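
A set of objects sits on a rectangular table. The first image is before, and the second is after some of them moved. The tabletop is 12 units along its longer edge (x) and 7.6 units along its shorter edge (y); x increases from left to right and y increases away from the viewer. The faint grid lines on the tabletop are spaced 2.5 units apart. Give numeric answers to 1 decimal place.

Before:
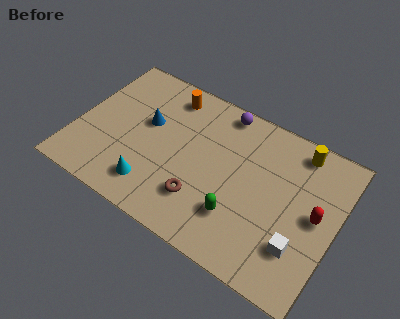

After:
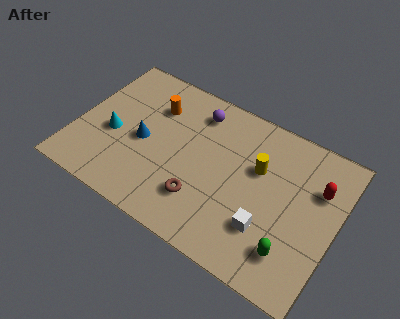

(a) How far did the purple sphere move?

1.3

From (6.3, 6.8) to (5.2, 6.2), the purple sphere covered √(1.1² + 0.6²) ≈ 1.3 units.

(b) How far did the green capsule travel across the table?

2.5

The green capsule moved from about (7.8, 2.1) to (10.3, 1.7), a distance of √(2.5² + 0.4²) ≈ 2.5.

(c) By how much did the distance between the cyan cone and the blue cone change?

-1.7

They were about 3.1 units apart before and 1.4 after — 1.7 units closer together.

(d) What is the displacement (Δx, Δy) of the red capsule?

(-0.1, 1.3)

The red capsule started near (11.1, 3.9) and ended near (11.0, 5.2).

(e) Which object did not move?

the brown torus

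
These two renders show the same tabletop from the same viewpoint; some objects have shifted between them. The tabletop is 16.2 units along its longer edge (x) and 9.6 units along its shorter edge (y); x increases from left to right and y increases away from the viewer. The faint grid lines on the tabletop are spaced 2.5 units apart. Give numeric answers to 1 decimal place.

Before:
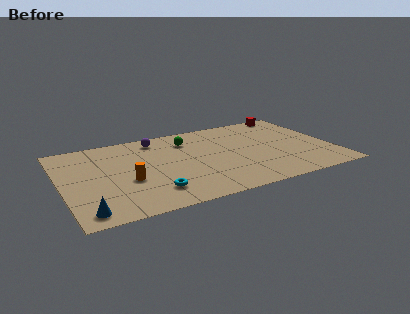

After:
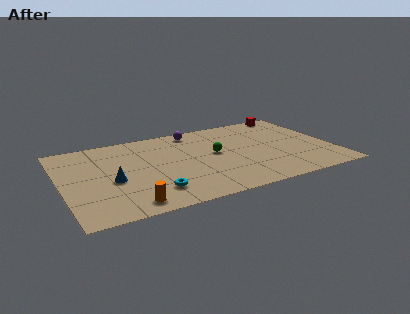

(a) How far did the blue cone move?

3.4

From (1.1, 1.2) to (2.9, 4.1), the blue cone covered √(1.8² + 2.9²) ≈ 3.4 units.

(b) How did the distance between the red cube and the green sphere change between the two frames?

-0.4

The distance was about 6.8 in the first image and 6.4 in the second, so they moved 0.4 units closer together.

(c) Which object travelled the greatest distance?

the blue cone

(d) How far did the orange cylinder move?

2.6

The orange cylinder moved from about (3.8, 3.8) to (3.6, 1.2), a distance of √(0.2² + 2.6²) ≈ 2.6.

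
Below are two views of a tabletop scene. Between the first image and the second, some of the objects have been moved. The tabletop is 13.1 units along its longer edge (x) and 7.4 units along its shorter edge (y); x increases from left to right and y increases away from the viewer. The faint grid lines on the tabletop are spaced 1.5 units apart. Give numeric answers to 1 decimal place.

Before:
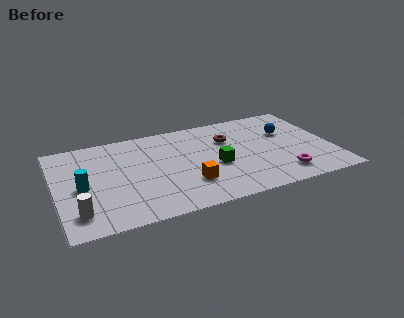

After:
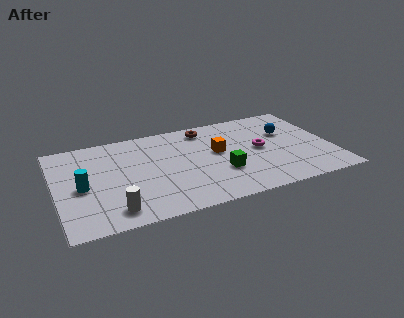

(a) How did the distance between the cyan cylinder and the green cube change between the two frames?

+0.3

Before: roughly 6.3 units apart; after: 6.6. That's 0.3 units further apart.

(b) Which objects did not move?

the cyan cylinder and the blue sphere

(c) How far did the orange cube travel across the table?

2.6

The orange cube moved from about (6.1, 2.1) to (7.7, 4.2), a distance of √(1.6² + 2.1²) ≈ 2.6.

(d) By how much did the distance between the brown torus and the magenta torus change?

-0.8

The distance was about 4.3 in the first image and 3.5 in the second, so they moved 0.8 units closer together.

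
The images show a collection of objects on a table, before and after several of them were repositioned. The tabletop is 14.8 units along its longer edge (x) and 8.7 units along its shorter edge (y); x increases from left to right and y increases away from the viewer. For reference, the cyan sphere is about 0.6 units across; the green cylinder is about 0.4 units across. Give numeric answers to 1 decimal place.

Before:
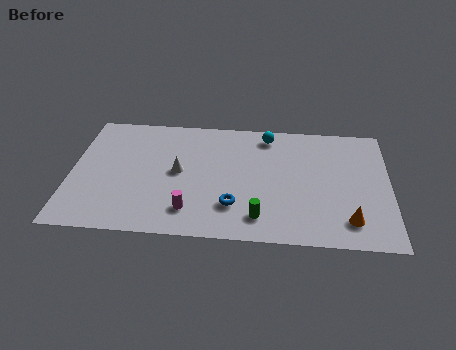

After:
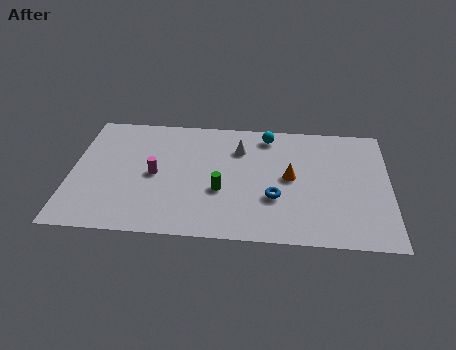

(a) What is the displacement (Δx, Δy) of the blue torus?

(1.9, 0.7)

The blue torus started near (7.6, 2.3) and ended near (9.5, 3.0).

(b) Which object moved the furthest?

the orange cone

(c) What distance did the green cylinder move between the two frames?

2.5

The green cylinder moved from about (8.8, 1.6) to (7.0, 3.3), a distance of √(1.8² + 1.7²) ≈ 2.5.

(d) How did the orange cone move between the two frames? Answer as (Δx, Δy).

(-2.7, 2.8)

The orange cone was at about (12.9, 1.7) and moved to about (10.2, 4.5).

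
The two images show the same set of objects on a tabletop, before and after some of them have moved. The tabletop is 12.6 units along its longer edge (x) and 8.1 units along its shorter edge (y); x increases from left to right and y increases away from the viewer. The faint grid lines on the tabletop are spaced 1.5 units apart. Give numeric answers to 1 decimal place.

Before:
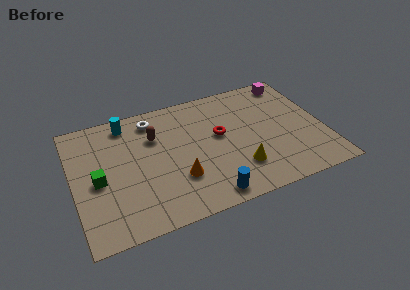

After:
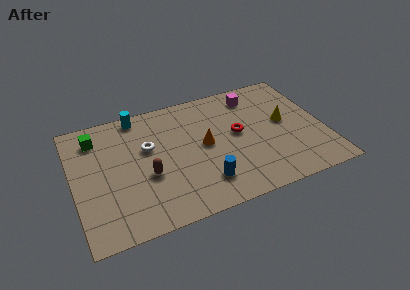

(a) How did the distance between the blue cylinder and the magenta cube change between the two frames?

-2.2

Before: roughly 8.0 units apart; after: 5.8. That's 2.2 units closer together.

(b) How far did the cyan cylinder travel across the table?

0.7

The cyan cylinder moved from about (2.9, 7.0) to (3.5, 7.3), a distance of √(0.6² + 0.3²) ≈ 0.7.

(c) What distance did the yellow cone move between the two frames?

3.5

The yellow cone was near (8.1, 2.1) before and (10.7, 4.4) after, so it travelled √(2.6² + 2.3²) ≈ 3.5 units.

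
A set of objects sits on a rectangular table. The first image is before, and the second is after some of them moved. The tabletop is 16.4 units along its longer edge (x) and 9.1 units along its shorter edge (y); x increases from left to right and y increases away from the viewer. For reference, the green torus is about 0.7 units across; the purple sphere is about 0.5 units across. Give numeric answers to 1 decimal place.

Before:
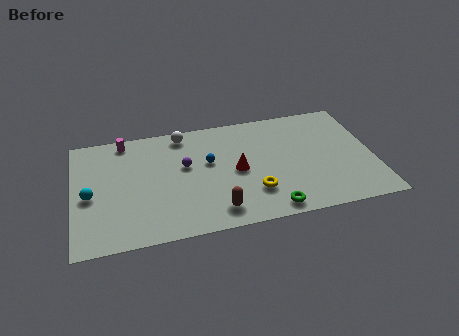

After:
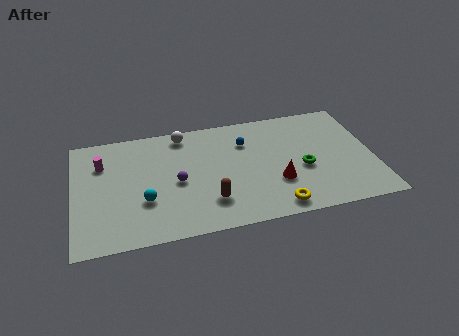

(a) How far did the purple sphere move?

1.3

The purple sphere was near (6.1, 5.4) before and (5.6, 4.2) after, so it travelled √(0.5² + 1.2²) ≈ 1.3 units.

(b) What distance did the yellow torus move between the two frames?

1.8

The yellow torus was near (9.7, 2.5) before and (10.8, 1.1) after, so it travelled √(1.1² + 1.4²) ≈ 1.8 units.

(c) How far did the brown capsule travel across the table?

0.9

The brown capsule was near (7.6, 1.5) before and (7.3, 2.3) after, so it travelled √(0.3² + 0.8²) ≈ 0.9 units.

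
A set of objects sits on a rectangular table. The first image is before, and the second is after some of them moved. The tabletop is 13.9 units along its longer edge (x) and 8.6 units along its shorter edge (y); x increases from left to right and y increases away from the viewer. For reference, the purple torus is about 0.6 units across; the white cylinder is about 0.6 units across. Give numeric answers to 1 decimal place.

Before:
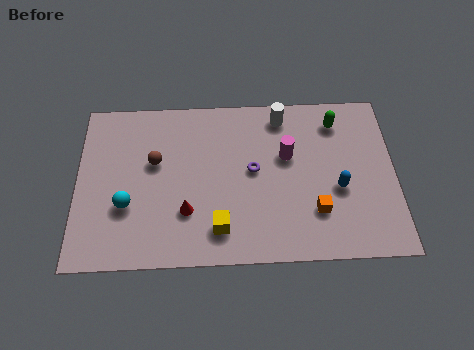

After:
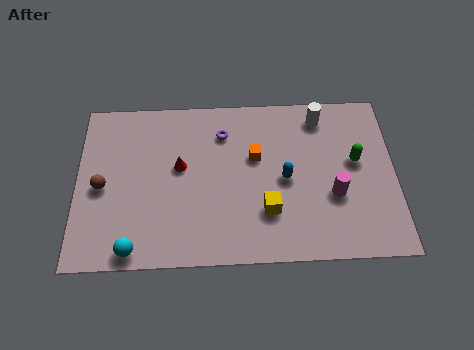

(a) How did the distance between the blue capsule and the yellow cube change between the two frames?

-3.7

Before: roughly 5.5 units apart; after: 1.8. That's 3.7 units closer together.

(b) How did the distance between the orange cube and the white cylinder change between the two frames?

-1.7

Before: roughly 5.2 units apart; after: 3.5. That's 1.7 units closer together.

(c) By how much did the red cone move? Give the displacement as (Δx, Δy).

(-0.3, 2.3)

The red cone started near (4.8, 2.6) and ended near (4.5, 4.9).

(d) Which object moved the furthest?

the orange cube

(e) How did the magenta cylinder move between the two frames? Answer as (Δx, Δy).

(2.0, -2.1)

The magenta cylinder started near (9.2, 5.3) and ended near (11.2, 3.2).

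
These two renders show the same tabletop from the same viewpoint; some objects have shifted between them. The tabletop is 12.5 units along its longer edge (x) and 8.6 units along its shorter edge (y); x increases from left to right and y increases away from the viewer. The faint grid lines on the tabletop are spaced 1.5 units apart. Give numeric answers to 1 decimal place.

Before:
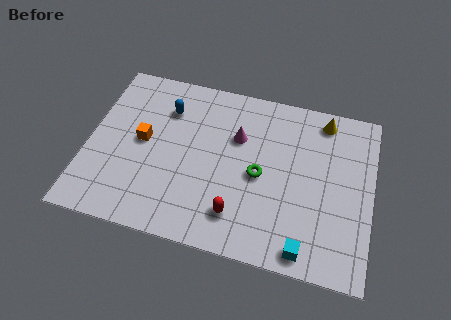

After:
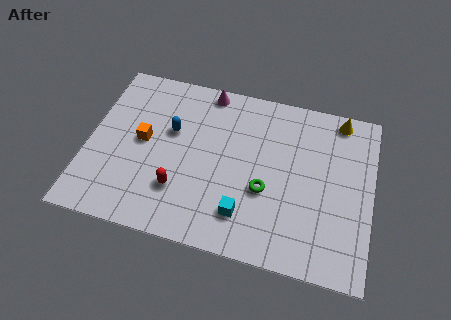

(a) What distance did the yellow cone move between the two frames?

0.7

From (10.2, 7.5) to (10.9, 7.7), the yellow cone covered √(0.7² + 0.2²) ≈ 0.7 units.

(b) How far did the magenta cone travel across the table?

2.6

The magenta cone was near (6.5, 5.7) before and (5.0, 7.8) after, so it travelled √(1.5² + 2.1²) ≈ 2.6 units.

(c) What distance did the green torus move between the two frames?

0.8

From (7.6, 4.0) to (7.9, 3.3), the green torus covered √(0.3² + 0.7²) ≈ 0.8 units.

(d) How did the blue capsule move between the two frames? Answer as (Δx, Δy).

(0.3, -1.1)

The blue capsule was at about (3.3, 6.4) and moved to about (3.6, 5.3).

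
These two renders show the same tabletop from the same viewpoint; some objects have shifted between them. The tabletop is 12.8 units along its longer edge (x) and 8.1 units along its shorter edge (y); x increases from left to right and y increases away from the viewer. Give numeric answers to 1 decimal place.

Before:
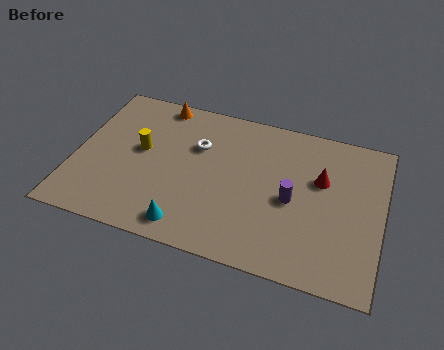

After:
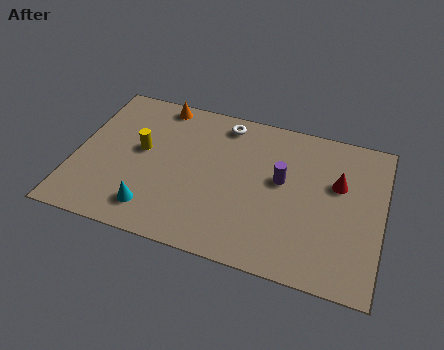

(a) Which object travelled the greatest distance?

the white torus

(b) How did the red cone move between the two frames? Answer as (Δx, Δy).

(0.7, 0.0)

The red cone was at about (10.2, 5.1) and moved to about (10.9, 5.1).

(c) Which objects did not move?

the orange cone and the yellow cylinder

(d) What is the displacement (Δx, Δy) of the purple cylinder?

(-0.5, 0.9)

The purple cylinder was at about (9.1, 3.7) and moved to about (8.6, 4.6).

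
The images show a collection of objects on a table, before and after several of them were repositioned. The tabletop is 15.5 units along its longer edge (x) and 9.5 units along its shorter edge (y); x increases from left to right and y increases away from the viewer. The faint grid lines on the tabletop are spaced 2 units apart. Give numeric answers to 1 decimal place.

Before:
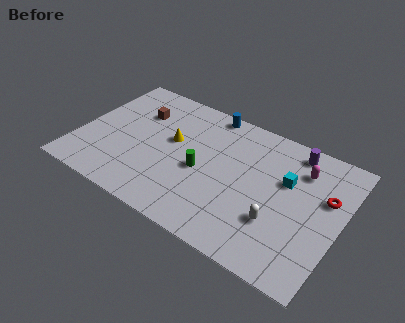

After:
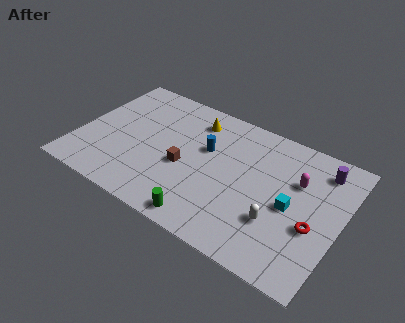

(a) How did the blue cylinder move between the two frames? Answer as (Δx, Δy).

(0.3, -2.8)

The blue cylinder was at about (7.1, 8.7) and moved to about (7.4, 5.9).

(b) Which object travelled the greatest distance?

the brown cube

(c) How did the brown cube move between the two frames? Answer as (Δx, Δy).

(3.3, -2.7)

From the two frames, the brown cube sits at roughly (3.1, 6.7) before and (6.4, 4.0) after.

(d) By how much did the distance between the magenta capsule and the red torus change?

+0.9

The distance was about 2.0 in the first image and 2.9 in the second, so they moved 0.9 units further apart.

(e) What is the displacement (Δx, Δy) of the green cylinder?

(0.8, -3.2)

The green cylinder was at about (7.4, 4.2) and moved to about (8.2, 1.0).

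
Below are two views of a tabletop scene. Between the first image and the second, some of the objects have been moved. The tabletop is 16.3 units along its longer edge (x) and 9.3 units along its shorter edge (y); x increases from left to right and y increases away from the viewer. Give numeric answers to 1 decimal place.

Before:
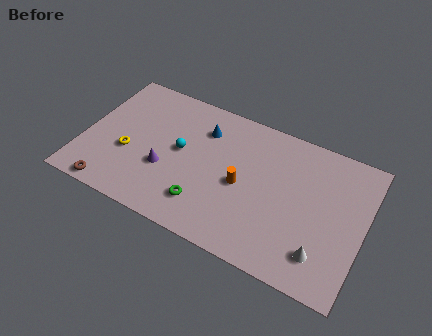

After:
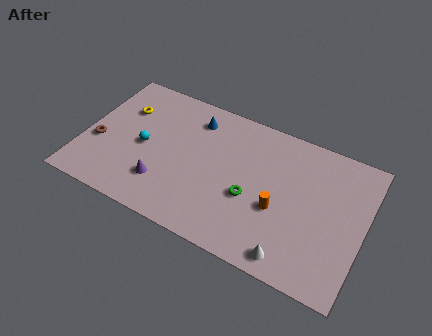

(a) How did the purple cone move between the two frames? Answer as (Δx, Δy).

(0.0, -1.0)

From the two frames, the purple cone sits at roughly (4.9, 3.4) before and (4.9, 2.4) after.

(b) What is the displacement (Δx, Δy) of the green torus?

(2.5, 1.6)

The green torus started near (7.4, 2.1) and ended near (9.9, 3.7).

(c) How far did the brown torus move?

3.0

From (2.1, 0.8) to (0.9, 3.6), the brown torus covered √(1.2² + 2.8²) ≈ 3.0 units.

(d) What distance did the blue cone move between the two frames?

0.8

From (6.7, 7.0) to (6.1, 7.5), the blue cone covered √(0.6² + 0.5²) ≈ 0.8 units.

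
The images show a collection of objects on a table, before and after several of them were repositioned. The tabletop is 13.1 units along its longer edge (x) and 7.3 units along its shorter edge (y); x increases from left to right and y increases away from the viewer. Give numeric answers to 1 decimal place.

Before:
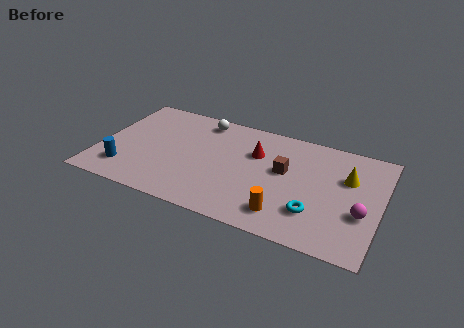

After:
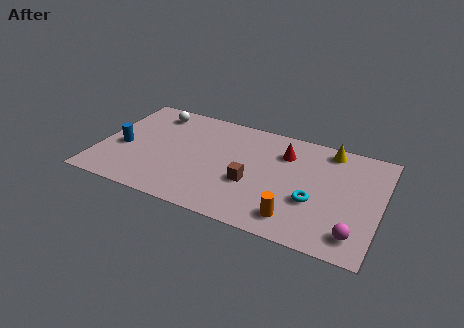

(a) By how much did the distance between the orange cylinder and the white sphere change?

+2.1

They were about 6.6 units apart before and 8.7 after — 2.1 units further apart.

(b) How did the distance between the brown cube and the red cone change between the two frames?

+1.3

The distance was about 1.6 in the first image and 2.9 in the second, so they moved 1.3 units further apart.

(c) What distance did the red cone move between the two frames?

1.4

From (7.2, 4.9) to (8.5, 5.4), the red cone covered √(1.3² + 0.5²) ≈ 1.4 units.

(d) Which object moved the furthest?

the white sphere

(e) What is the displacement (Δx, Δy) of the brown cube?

(-1.4, -1.4)

From the two frames, the brown cube sits at roughly (8.6, 4.2) before and (7.2, 2.8) after.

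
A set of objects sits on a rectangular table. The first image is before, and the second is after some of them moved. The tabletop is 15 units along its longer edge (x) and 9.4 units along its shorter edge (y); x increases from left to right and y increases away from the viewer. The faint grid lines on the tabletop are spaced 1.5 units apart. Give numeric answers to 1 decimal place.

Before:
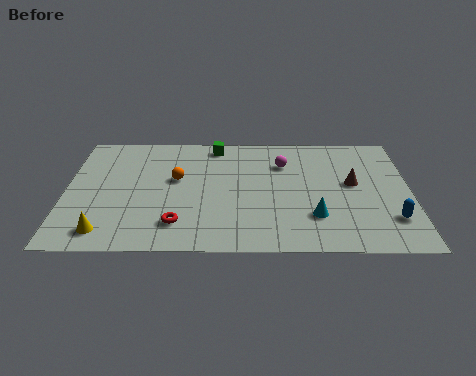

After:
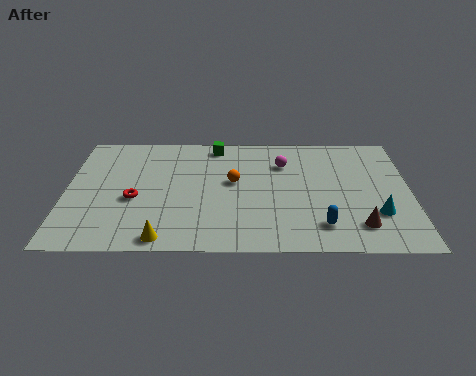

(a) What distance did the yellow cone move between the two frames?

2.5

From (1.8, 1.4) to (4.3, 0.9), the yellow cone covered √(2.5² + 0.5²) ≈ 2.5 units.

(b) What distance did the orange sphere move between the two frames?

2.5

The orange sphere was near (4.8, 5.5) before and (7.3, 5.3) after, so it travelled √(2.5² + 0.2²) ≈ 2.5 units.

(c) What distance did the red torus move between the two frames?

2.7

The red torus was near (4.9, 2.0) before and (3.0, 3.9) after, so it travelled √(1.9² + 1.9²) ≈ 2.7 units.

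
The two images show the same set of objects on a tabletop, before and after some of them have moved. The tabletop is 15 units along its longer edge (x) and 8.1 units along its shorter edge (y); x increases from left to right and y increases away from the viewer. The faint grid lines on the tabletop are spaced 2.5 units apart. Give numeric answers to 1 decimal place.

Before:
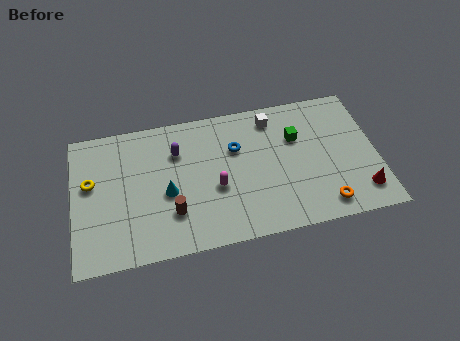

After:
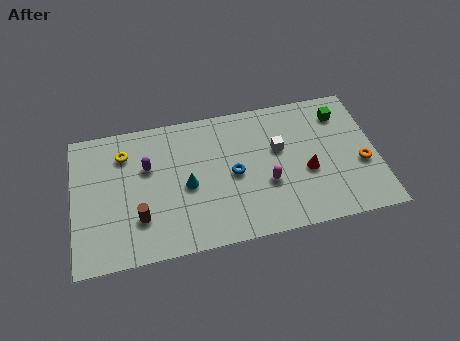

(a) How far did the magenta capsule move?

2.5

The magenta capsule moved from about (7.0, 3.3) to (9.5, 3.0), a distance of √(2.5² + 0.3²) ≈ 2.5.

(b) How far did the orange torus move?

2.8

The orange torus was near (12.2, 1.2) before and (14.2, 3.2) after, so it travelled √(2.0² + 2.0²) ≈ 2.8 units.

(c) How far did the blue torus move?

1.5

The blue torus was near (8.1, 5.4) before and (7.9, 3.9) after, so it travelled √(0.2² + 1.5²) ≈ 1.5 units.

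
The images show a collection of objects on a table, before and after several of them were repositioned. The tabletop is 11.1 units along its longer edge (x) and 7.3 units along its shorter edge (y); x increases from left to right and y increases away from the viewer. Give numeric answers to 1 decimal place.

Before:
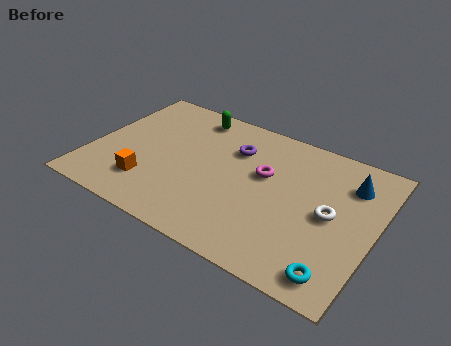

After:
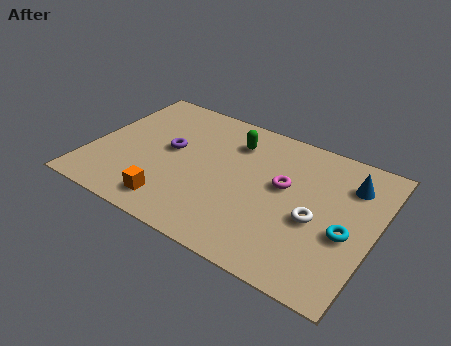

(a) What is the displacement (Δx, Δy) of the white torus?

(-0.5, -0.5)

The white torus started near (9.4, 3.6) and ended near (8.9, 3.1).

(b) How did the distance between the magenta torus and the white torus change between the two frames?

-1.0

Before: roughly 2.8 units apart; after: 1.8. That's 1.0 units closer together.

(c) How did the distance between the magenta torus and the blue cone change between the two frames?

-0.7

They were about 3.4 units apart before and 2.7 after — 0.7 units closer together.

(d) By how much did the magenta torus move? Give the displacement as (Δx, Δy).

(0.8, -0.2)

The magenta torus started near (6.7, 4.4) and ended near (7.5, 4.2).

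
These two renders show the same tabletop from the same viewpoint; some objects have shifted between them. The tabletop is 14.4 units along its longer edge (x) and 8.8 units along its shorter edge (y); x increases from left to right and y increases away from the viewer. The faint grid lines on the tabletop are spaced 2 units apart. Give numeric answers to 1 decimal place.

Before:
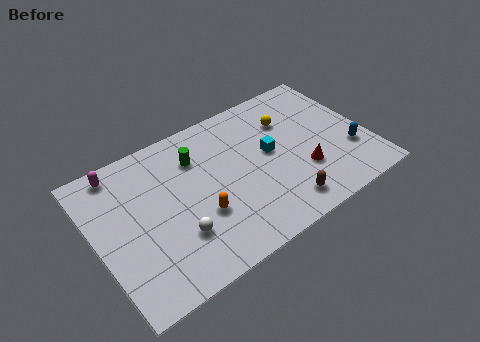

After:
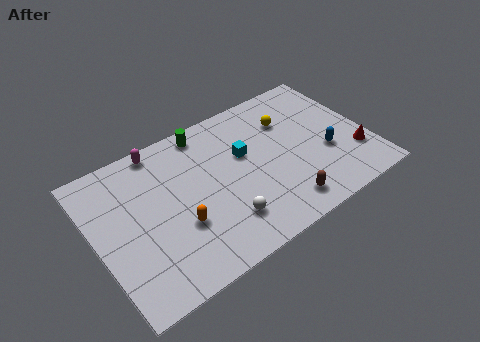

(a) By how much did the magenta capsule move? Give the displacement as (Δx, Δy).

(2.2, 0.2)

The magenta capsule was at about (1.7, 7.8) and moved to about (3.9, 8.0).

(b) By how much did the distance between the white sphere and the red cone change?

+0.4

The distance was about 6.8 in the first image and 7.2 in the second, so they moved 0.4 units further apart.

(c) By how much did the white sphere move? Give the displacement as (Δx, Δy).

(2.4, -0.5)

The white sphere was at about (3.9, 2.6) and moved to about (6.3, 2.1).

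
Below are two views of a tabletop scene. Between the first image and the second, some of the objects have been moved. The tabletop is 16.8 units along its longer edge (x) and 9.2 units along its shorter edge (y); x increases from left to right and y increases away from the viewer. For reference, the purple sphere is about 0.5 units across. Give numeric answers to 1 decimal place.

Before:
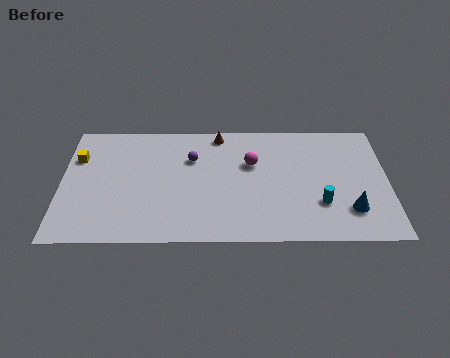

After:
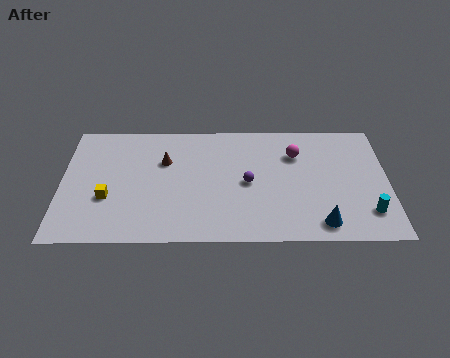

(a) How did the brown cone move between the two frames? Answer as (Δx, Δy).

(-2.8, -2.1)

From the two frames, the brown cone sits at roughly (8.1, 8.2) before and (5.3, 6.1) after.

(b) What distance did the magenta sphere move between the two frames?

2.4

The magenta sphere was near (9.8, 5.9) before and (12.1, 6.6) after, so it travelled √(2.3² + 0.7²) ≈ 2.4 units.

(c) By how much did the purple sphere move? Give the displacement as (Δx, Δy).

(2.9, -1.9)

The purple sphere was at about (6.7, 6.3) and moved to about (9.6, 4.4).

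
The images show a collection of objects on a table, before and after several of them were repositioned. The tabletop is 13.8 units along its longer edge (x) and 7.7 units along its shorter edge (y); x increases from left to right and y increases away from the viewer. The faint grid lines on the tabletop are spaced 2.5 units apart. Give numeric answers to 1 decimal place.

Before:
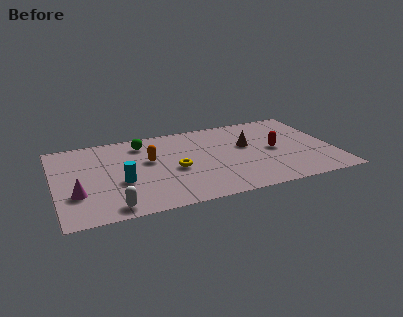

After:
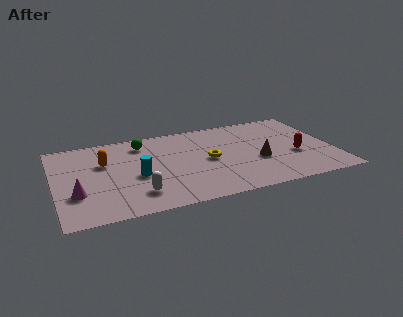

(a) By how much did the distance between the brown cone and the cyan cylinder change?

-0.6

Before: roughly 6.6 units apart; after: 6.0. That's 0.6 units closer together.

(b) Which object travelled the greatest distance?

the orange capsule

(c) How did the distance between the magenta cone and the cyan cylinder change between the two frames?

+0.8

The distance was about 2.3 in the first image and 3.1 in the second, so they moved 0.8 units further apart.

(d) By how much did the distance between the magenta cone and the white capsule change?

+0.7

The distance was about 2.3 in the first image and 3.0 in the second, so they moved 0.7 units further apart.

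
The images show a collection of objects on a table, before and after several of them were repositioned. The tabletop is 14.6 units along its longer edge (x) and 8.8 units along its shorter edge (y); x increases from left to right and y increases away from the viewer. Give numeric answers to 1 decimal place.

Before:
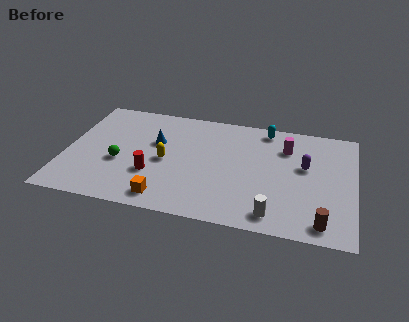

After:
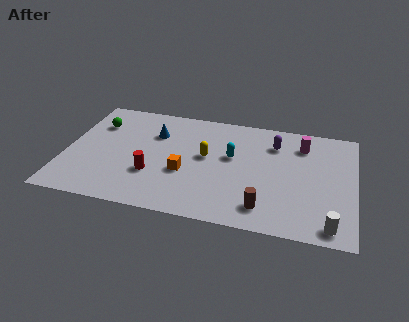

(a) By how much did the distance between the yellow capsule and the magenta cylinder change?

-1.3

They were about 6.5 units apart before and 5.2 after — 1.3 units closer together.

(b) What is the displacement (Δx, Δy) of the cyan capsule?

(-1.6, -2.6)

From the two frames, the cyan capsule sits at roughly (10.0, 7.8) before and (8.4, 5.2) after.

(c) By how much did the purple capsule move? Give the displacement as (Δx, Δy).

(-1.6, 1.5)

The purple capsule started near (12.1, 5.2) and ended near (10.5, 6.7).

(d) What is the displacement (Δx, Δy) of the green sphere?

(-1.4, 2.9)

The green sphere started near (2.8, 3.5) and ended near (1.4, 6.4).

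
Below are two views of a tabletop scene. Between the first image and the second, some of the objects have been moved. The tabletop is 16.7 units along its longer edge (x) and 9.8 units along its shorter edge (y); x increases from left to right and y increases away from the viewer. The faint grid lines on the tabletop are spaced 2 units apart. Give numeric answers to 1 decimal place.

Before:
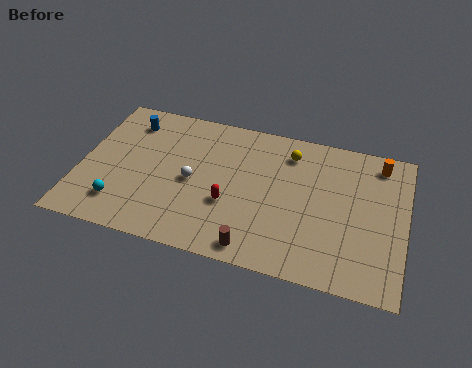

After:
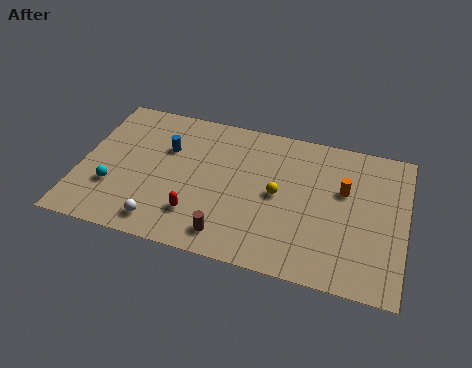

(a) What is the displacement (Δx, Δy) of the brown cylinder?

(-1.4, 0.4)

The brown cylinder started near (9.3, 1.1) and ended near (7.9, 1.5).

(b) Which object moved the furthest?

the white sphere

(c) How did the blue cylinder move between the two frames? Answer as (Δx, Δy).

(2.1, -1.4)

The blue cylinder was at about (2.2, 7.9) and moved to about (4.3, 6.5).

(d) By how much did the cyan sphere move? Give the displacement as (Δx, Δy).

(-0.5, 1.0)

The cyan sphere started near (2.3, 2.1) and ended near (1.8, 3.1).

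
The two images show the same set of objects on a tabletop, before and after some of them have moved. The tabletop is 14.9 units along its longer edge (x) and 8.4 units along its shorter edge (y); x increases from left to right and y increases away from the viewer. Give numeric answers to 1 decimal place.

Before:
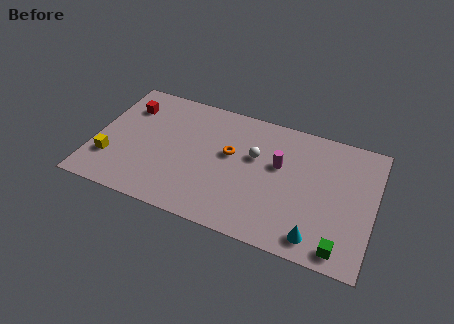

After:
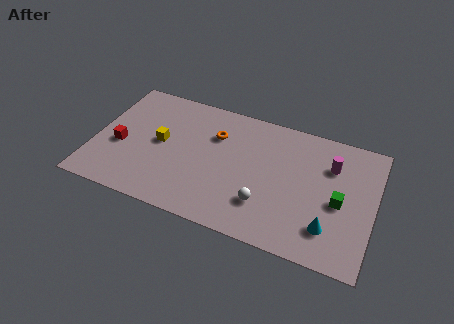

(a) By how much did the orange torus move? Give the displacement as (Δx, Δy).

(-0.9, 1.0)

From the two frames, the orange torus sits at roughly (7.2, 4.9) before and (6.3, 5.9) after.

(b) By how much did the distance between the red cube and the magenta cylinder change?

+3.0

Before: roughly 8.4 units apart; after: 11.4. That's 3.0 units further apart.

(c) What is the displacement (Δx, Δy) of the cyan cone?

(0.6, 0.8)

The cyan cone was at about (12.1, 1.2) and moved to about (12.7, 2.0).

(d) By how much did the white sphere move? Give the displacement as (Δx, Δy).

(0.8, -2.9)

The white sphere was at about (8.5, 5.2) and moved to about (9.3, 2.3).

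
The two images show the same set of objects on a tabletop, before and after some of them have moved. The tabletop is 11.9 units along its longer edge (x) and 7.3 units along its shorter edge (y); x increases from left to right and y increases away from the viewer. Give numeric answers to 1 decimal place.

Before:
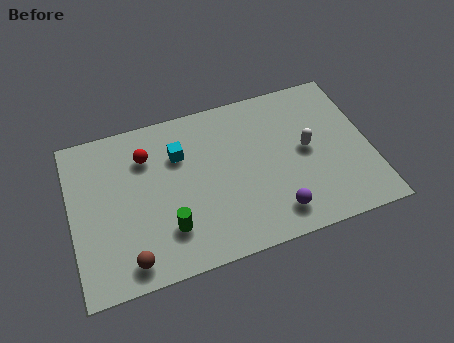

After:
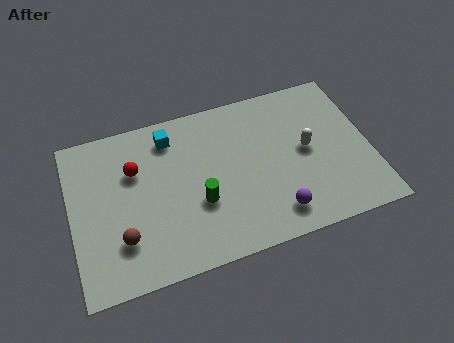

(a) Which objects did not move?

the purple sphere and the white capsule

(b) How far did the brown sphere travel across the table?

1.0

The brown sphere was near (2.1, 1.0) before and (1.9, 2.0) after, so it travelled √(0.2² + 1.0²) ≈ 1.0 units.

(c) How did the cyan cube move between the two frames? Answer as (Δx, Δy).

(-0.3, 0.9)

The cyan cube started near (4.4, 5.1) and ended near (4.1, 6.0).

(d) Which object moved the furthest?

the green cylinder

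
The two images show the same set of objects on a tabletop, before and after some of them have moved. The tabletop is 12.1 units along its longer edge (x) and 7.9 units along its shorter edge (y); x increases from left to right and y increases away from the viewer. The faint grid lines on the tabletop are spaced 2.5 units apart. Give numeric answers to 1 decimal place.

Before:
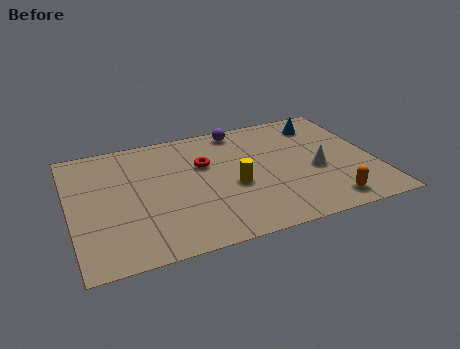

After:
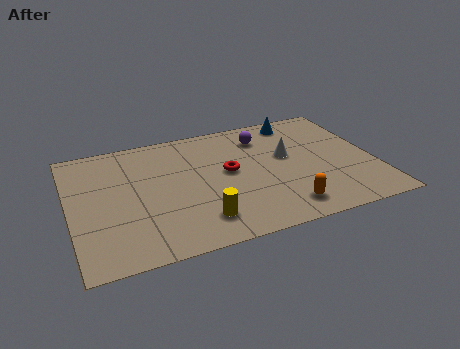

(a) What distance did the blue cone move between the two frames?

1.0

From (10.3, 6.4) to (9.4, 6.9), the blue cone covered √(0.9² + 0.5²) ≈ 1.0 units.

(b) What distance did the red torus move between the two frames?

1.2

The red torus was near (5.4, 5.1) before and (6.3, 4.3) after, so it travelled √(0.9² + 0.8²) ≈ 1.2 units.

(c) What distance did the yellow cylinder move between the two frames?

2.3

From (6.4, 3.3) to (4.9, 1.6), the yellow cylinder covered √(1.5² + 1.7²) ≈ 2.3 units.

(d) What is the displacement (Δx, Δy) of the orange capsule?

(-1.7, 0.2)

From the two frames, the orange capsule sits at roughly (9.9, 1.1) before and (8.2, 1.3) after.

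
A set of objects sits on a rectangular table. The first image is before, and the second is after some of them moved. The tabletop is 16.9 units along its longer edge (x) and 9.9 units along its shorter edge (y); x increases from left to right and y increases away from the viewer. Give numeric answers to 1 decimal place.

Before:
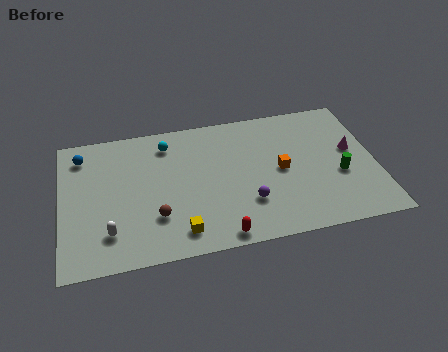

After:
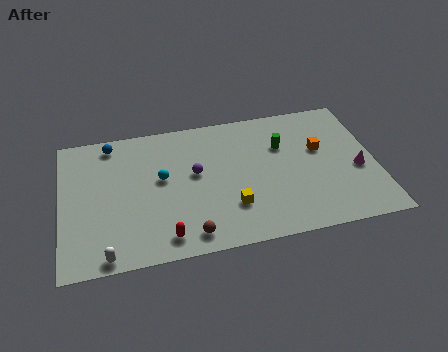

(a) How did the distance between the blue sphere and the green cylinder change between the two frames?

-4.9

They were about 14.3 units apart before and 9.4 after — 4.9 units closer together.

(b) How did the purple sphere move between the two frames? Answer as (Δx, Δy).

(-2.7, 2.7)

The purple sphere started near (9.9, 2.9) and ended near (7.2, 5.6).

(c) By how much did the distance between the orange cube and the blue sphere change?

+0.4

Before: roughly 11.1 units apart; after: 11.5. That's 0.4 units further apart.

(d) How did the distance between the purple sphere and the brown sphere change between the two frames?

-0.6

They were about 4.9 units apart before and 4.3 after — 0.6 units closer together.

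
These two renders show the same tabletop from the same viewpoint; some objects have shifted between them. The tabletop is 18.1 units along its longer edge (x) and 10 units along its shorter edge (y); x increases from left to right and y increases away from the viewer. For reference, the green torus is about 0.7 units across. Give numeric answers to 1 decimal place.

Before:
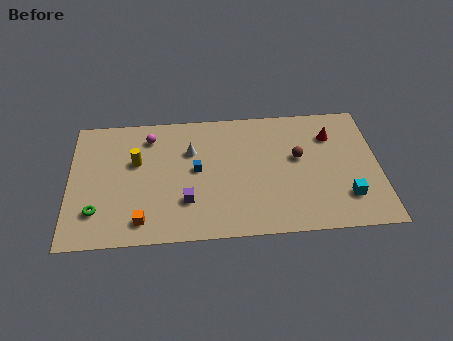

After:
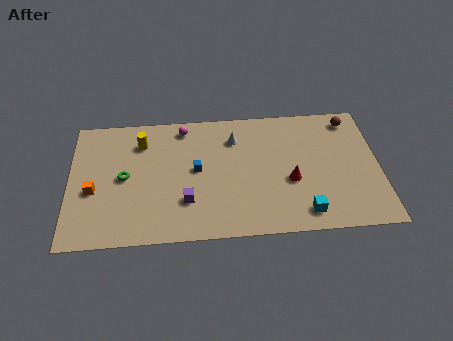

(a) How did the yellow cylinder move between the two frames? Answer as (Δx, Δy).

(0.3, 1.5)

From the two frames, the yellow cylinder sits at roughly (3.9, 6.2) before and (4.2, 7.7) after.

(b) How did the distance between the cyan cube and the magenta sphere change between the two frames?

-2.7

They were about 12.7 units apart before and 10.0 after — 2.7 units closer together.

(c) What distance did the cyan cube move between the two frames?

2.7

From (16.1, 2.5) to (13.6, 1.5), the cyan cube covered √(2.5² + 1.0²) ≈ 2.7 units.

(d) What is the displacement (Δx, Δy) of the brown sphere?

(3.2, 2.8)

The brown sphere started near (13.4, 5.8) and ended near (16.6, 8.6).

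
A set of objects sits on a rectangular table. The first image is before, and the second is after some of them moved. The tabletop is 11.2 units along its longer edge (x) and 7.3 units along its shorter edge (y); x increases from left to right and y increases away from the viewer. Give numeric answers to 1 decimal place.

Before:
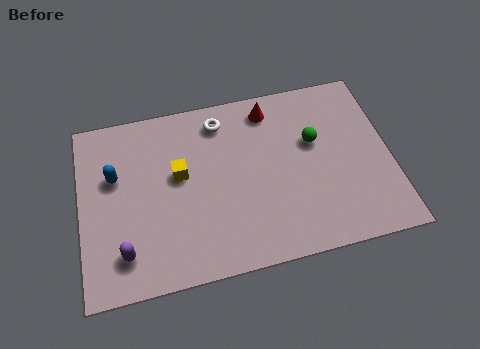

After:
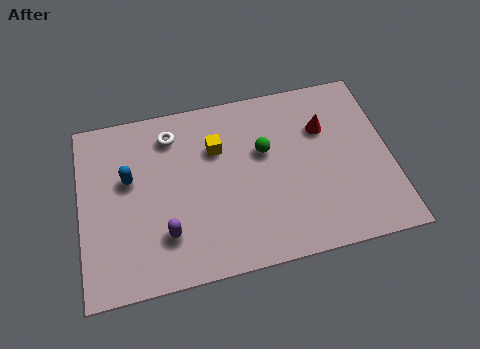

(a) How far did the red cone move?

2.2

From (7.0, 6.2) to (8.9, 5.0), the red cone covered √(1.9² + 1.2²) ≈ 2.2 units.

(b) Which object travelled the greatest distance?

the red cone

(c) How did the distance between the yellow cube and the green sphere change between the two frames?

-3.1

Before: roughly 4.9 units apart; after: 1.8. That's 3.1 units closer together.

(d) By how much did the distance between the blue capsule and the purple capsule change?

-0.3

Before: roughly 3.1 units apart; after: 2.8. That's 0.3 units closer together.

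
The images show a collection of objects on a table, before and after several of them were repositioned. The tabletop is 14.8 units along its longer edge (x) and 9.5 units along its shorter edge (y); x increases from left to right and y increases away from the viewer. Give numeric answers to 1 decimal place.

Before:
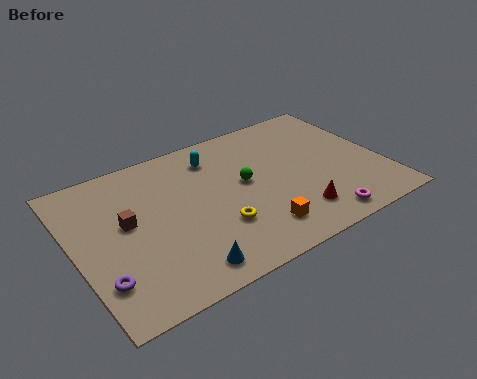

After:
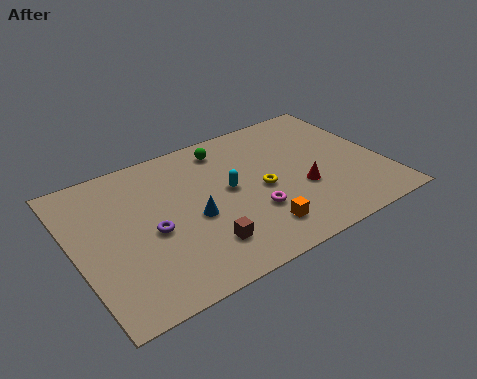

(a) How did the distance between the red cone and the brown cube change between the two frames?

-3.0

Before: roughly 8.3 units apart; after: 5.3. That's 3.0 units closer together.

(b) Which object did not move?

the orange cube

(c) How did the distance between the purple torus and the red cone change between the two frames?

-2.0

Before: roughly 9.2 units apart; after: 7.2. That's 2.0 units closer together.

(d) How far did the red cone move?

1.6

The red cone moved from about (10.1, 2.0) to (10.7, 3.5), a distance of √(0.6² + 1.5²) ≈ 1.6.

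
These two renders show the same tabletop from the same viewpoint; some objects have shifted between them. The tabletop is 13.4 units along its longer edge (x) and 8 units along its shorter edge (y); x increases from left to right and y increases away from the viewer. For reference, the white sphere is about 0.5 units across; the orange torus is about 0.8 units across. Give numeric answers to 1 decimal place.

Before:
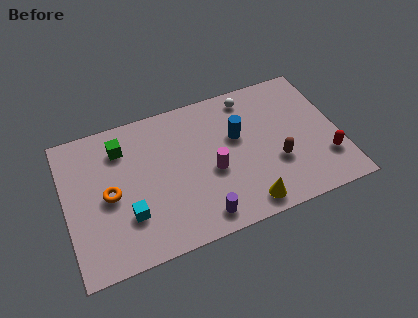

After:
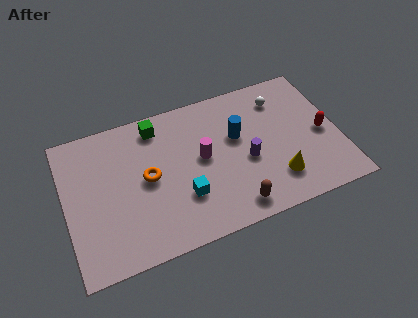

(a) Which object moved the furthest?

the purple cylinder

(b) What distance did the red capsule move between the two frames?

1.5

From (12.6, 2.2) to (12.6, 3.7), the red capsule covered √(0.0² + 1.5²) ≈ 1.5 units.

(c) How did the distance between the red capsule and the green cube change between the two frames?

-2.0

Before: roughly 10.5 units apart; after: 8.5. That's 2.0 units closer together.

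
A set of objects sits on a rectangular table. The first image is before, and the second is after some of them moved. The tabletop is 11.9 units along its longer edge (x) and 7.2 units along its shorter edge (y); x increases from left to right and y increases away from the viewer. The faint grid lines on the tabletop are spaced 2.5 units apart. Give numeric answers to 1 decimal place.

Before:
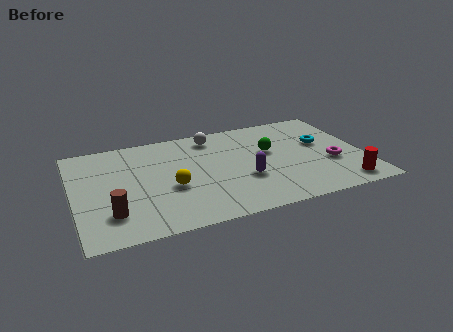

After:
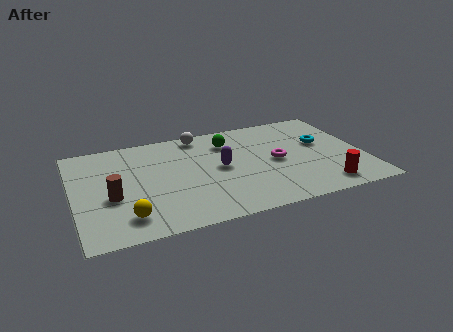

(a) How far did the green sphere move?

2.0

From (8.1, 4.3) to (6.5, 5.5), the green sphere covered √(1.6² + 1.2²) ≈ 2.0 units.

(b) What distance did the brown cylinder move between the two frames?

1.1

The brown cylinder moved from about (1.4, 1.8) to (1.5, 2.9), a distance of √(0.1² + 1.1²) ≈ 1.1.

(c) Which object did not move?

the cyan torus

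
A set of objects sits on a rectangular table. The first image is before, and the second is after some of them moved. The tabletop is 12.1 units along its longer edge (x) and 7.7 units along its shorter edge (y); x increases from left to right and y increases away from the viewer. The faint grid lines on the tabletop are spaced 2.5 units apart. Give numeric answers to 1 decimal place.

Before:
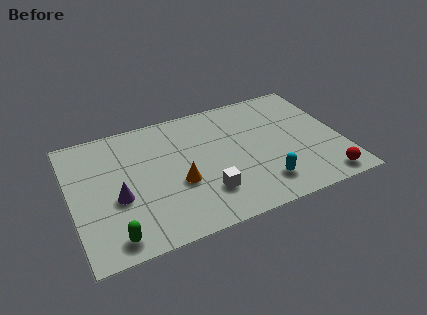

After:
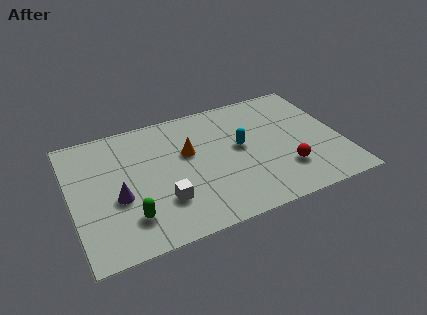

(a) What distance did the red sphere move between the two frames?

2.0

The red sphere moved from about (11.0, 0.9) to (9.4, 2.1), a distance of √(1.6² + 1.2²) ≈ 2.0.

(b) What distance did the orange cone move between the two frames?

1.8

The orange cone was near (4.7, 3.0) before and (5.3, 4.7) after, so it travelled √(0.6² + 1.7²) ≈ 1.8 units.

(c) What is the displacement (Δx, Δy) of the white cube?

(-1.9, 0.2)

The white cube started near (5.8, 2.0) and ended near (3.9, 2.2).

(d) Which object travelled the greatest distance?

the cyan capsule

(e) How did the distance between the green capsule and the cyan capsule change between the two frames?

-1.0

Before: roughly 6.7 units apart; after: 5.7. That's 1.0 units closer together.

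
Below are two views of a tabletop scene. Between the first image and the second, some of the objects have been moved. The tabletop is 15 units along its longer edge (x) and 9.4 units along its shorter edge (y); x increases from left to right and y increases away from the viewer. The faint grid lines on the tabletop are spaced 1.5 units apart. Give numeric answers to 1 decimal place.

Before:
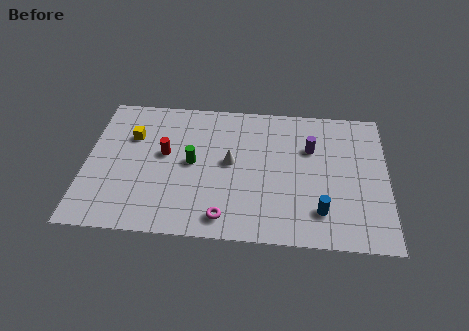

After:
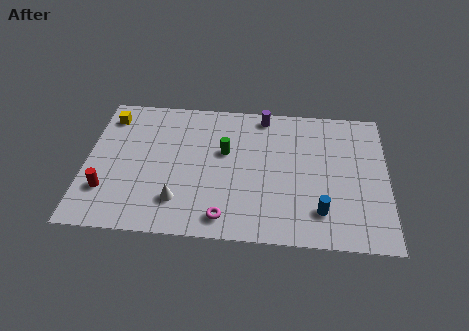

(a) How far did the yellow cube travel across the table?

1.8

The yellow cube was near (2.2, 6.4) before and (1.0, 7.7) after, so it travelled √(1.2² + 1.3²) ≈ 1.8 units.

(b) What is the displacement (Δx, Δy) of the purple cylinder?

(-2.4, 2.1)

The purple cylinder was at about (11.2, 6.3) and moved to about (8.8, 8.4).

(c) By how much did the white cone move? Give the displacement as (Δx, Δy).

(-2.5, -2.8)

The white cone was at about (7.2, 5.0) and moved to about (4.7, 2.2).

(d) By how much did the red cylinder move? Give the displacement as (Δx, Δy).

(-2.8, -2.7)

The red cylinder started near (3.9, 5.3) and ended near (1.1, 2.6).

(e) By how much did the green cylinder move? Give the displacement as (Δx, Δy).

(1.6, 0.9)

The green cylinder started near (5.3, 4.8) and ended near (6.9, 5.7).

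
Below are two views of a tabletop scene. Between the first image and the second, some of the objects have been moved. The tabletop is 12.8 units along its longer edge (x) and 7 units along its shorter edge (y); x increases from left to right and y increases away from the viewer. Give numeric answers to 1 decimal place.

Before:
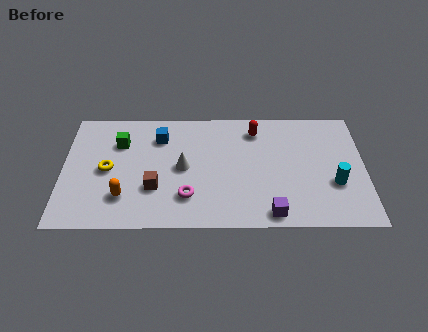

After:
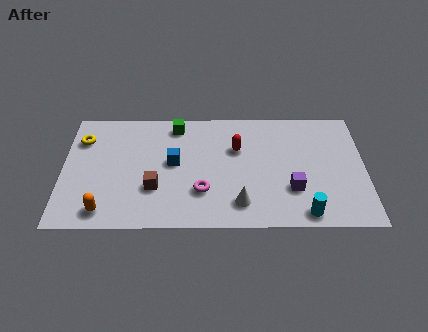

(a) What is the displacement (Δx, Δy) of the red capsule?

(-0.8, -1.1)

The red capsule started near (8.2, 5.7) and ended near (7.4, 4.6).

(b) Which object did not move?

the brown cube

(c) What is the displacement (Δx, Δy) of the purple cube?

(0.9, 1.4)

From the two frames, the purple cube sits at roughly (8.8, 0.8) before and (9.7, 2.2) after.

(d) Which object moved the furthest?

the white cone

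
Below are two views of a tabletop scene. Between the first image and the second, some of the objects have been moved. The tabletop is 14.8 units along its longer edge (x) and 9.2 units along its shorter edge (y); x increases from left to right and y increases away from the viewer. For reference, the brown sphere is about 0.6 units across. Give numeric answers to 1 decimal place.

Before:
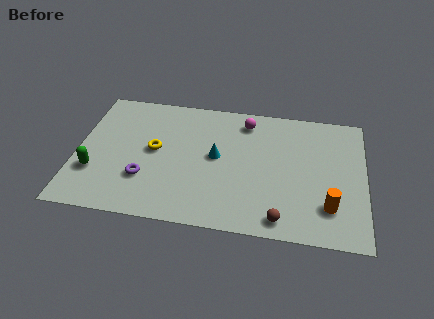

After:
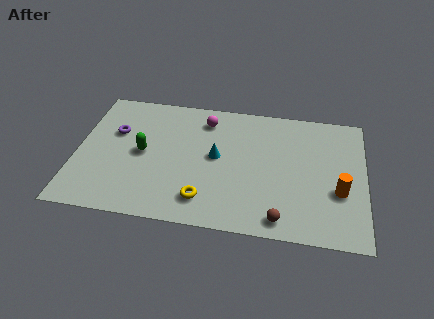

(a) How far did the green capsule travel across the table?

2.9

The green capsule was near (1.0, 2.9) before and (3.4, 4.6) after, so it travelled √(2.4² + 1.7²) ≈ 2.9 units.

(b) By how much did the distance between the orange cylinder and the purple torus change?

+2.5

They were about 9.4 units apart before and 11.9 after — 2.5 units further apart.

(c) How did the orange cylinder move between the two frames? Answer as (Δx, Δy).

(0.5, 1.1)

From the two frames, the orange cylinder sits at roughly (13.0, 2.3) before and (13.5, 3.4) after.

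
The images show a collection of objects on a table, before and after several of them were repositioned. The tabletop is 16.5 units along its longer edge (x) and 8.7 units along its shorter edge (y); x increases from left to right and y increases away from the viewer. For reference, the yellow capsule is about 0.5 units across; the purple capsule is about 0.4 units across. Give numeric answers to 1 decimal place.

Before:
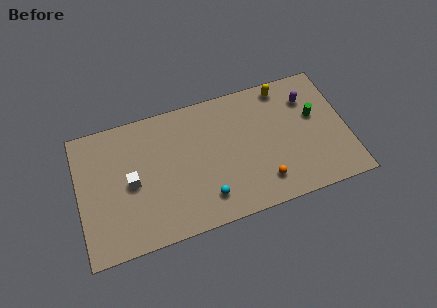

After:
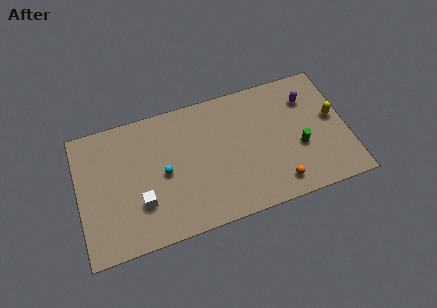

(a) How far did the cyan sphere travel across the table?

3.4

The cyan sphere moved from about (7.6, 1.8) to (5.2, 4.2), a distance of √(2.4² + 2.4²) ≈ 3.4.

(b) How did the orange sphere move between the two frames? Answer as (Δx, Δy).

(0.9, -0.4)

The orange sphere started near (11.1, 1.8) and ended near (12.0, 1.4).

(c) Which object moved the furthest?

the yellow capsule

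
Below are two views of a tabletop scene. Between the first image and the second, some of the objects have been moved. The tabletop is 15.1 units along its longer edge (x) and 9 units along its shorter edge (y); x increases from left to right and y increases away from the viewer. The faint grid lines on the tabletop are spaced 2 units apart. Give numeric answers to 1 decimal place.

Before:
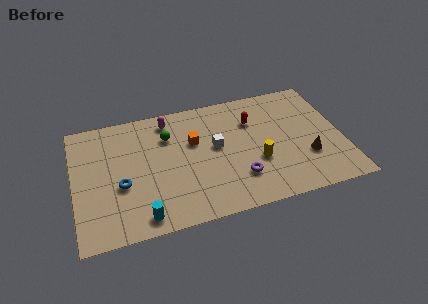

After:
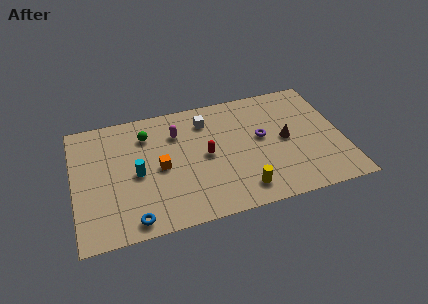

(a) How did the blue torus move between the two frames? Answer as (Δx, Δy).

(0.5, -2.6)

The blue torus started near (2.6, 3.6) and ended near (3.1, 1.0).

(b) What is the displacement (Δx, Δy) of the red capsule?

(-2.8, -1.9)

The red capsule started near (10.2, 6.4) and ended near (7.4, 4.5).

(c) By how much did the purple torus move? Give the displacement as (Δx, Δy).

(1.5, 2.6)

The purple torus started near (9.1, 2.4) and ended near (10.6, 5.0).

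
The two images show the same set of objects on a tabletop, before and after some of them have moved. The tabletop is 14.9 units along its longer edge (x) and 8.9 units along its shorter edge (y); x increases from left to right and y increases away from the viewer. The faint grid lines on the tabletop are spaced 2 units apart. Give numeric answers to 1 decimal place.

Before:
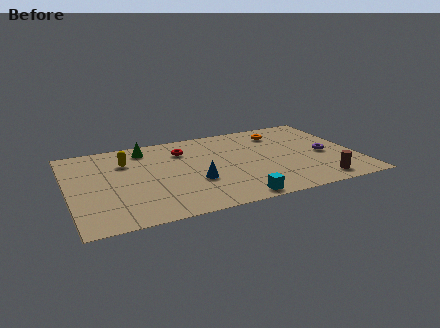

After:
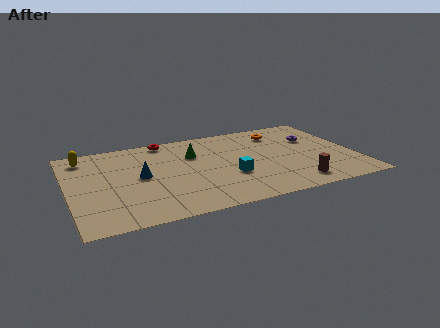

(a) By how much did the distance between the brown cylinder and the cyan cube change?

-0.7

Before: roughly 4.4 units apart; after: 3.7. That's 0.7 units closer together.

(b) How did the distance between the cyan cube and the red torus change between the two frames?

-0.6

They were about 6.3 units apart before and 5.7 after — 0.6 units closer together.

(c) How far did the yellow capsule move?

2.4

The yellow capsule moved from about (3.1, 6.4) to (1.0, 7.5), a distance of √(2.1² + 1.1²) ≈ 2.4.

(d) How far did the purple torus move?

1.9

From (13.3, 4.0) to (13.0, 5.9), the purple torus covered √(0.3² + 1.9²) ≈ 1.9 units.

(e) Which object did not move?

the orange torus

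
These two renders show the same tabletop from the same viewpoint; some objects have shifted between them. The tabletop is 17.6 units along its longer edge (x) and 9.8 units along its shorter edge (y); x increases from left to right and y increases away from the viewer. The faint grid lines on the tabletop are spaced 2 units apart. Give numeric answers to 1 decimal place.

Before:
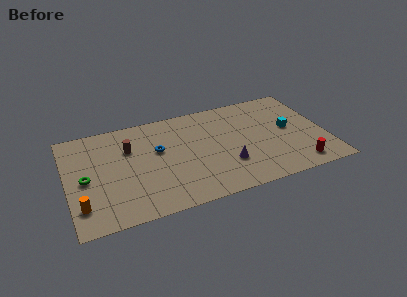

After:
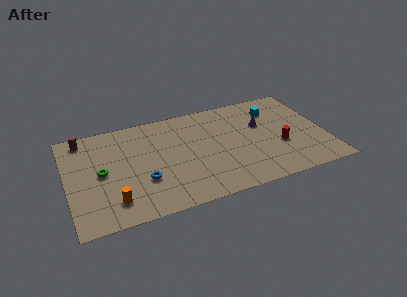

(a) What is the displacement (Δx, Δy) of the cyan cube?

(-0.8, 2.3)

The cyan cube started near (15.2, 5.2) and ended near (14.4, 7.5).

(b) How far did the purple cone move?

4.2

From (10.7, 3.0) to (13.4, 6.2), the purple cone covered √(2.7² + 3.2²) ≈ 4.2 units.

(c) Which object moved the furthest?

the purple cone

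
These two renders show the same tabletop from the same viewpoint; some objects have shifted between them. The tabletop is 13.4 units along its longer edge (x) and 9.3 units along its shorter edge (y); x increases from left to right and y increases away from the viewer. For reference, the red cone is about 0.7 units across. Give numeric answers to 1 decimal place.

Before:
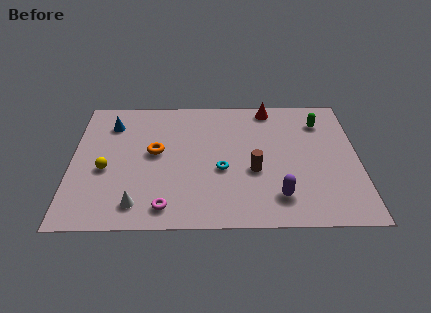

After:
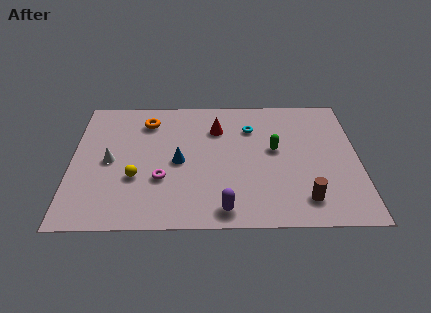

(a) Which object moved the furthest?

the blue cone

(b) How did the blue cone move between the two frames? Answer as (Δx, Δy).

(3.2, -2.8)

The blue cone was at about (1.8, 7.2) and moved to about (5.0, 4.4).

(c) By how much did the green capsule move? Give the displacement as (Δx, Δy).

(-2.2, -2.0)

The green capsule was at about (11.7, 7.2) and moved to about (9.5, 5.2).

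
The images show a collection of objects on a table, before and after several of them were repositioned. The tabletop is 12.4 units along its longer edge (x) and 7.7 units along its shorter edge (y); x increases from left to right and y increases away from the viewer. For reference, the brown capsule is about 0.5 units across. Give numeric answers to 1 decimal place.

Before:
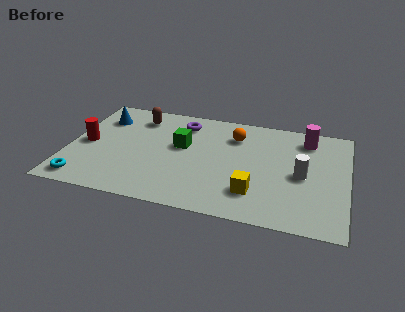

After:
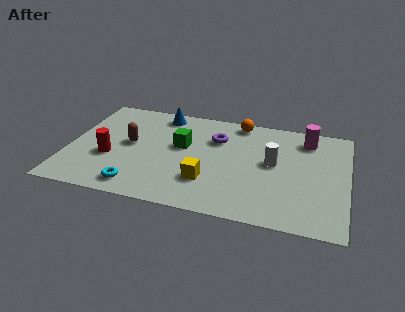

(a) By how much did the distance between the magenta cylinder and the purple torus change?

-1.5

The distance was about 5.6 in the first image and 4.1 in the second, so they moved 1.5 units closer together.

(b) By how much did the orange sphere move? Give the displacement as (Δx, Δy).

(0.1, 1.1)

The orange sphere started near (7.3, 5.8) and ended near (7.4, 6.9).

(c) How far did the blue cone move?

2.8

The blue cone was near (1.3, 5.8) before and (3.9, 6.7) after, so it travelled √(2.6² + 0.9²) ≈ 2.8 units.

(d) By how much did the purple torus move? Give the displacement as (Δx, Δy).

(1.6, -0.8)

The purple torus started near (4.9, 6.2) and ended near (6.5, 5.4).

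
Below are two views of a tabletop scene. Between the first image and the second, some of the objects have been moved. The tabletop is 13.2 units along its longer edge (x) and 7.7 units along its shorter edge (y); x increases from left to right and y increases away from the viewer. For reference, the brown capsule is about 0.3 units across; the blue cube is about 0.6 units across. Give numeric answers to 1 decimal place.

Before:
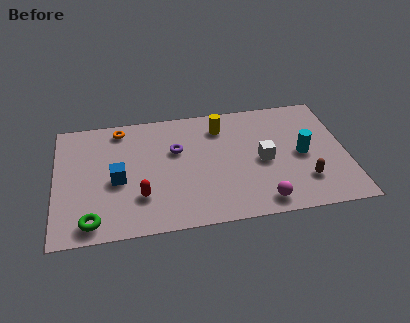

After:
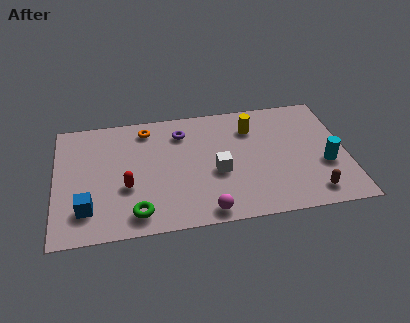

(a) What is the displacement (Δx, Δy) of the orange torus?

(1.2, -0.2)

The orange torus was at about (3.0, 6.7) and moved to about (4.2, 6.5).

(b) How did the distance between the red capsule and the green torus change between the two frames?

-0.8

Before: roughly 2.5 units apart; after: 1.7. That's 0.8 units closer together.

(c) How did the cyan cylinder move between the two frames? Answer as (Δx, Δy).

(1.0, -0.8)

From the two frames, the cyan cylinder sits at roughly (11.2, 3.7) before and (12.2, 2.9) after.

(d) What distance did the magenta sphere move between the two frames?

2.5

The magenta sphere was near (9.2, 1.0) before and (6.7, 0.8) after, so it travelled √(2.5² + 0.2²) ≈ 2.5 units.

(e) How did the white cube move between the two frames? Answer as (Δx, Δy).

(-2.1, -0.4)

From the two frames, the white cube sits at roughly (9.4, 3.6) before and (7.3, 3.2) after.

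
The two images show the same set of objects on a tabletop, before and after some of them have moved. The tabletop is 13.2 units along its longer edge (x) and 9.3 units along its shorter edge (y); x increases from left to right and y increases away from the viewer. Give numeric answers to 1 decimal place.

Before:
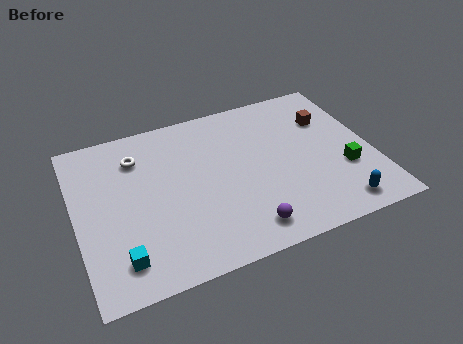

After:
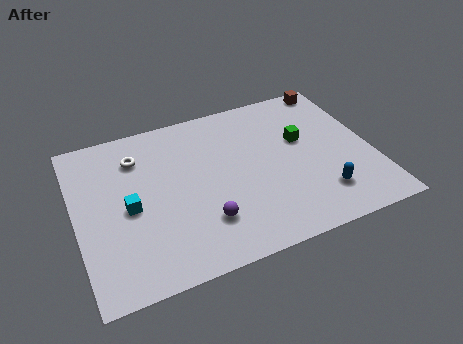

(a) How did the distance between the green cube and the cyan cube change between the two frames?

-2.2

They were about 10.2 units apart before and 8.0 after — 2.2 units closer together.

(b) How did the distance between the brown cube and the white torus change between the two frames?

+0.7

Before: roughly 8.6 units apart; after: 9.3. That's 0.7 units further apart.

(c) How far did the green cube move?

2.9

From (11.8, 3.2) to (10.2, 5.6), the green cube covered √(1.6² + 2.4²) ≈ 2.9 units.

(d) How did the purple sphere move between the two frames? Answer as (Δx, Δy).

(-1.7, 1.0)

The purple sphere started near (7.1, 1.4) and ended near (5.4, 2.4).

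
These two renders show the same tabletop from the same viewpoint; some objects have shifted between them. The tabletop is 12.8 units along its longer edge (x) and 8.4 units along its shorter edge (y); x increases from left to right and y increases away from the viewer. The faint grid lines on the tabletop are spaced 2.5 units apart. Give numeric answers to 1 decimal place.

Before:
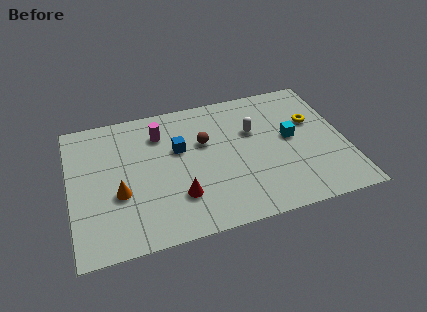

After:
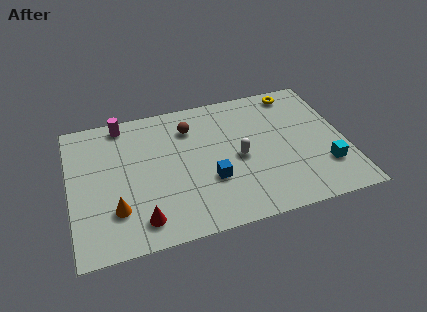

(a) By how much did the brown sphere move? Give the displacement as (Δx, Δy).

(-0.6, 1.1)

The brown sphere was at about (6.3, 5.3) and moved to about (5.7, 6.4).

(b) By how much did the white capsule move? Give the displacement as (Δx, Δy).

(-0.8, -1.5)

From the two frames, the white capsule sits at roughly (8.6, 5.4) before and (7.8, 3.9) after.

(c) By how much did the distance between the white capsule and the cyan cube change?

+2.3

Before: roughly 1.9 units apart; after: 4.2. That's 2.3 units further apart.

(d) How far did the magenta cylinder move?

2.0

From (4.3, 6.4) to (2.6, 7.5), the magenta cylinder covered √(1.7² + 1.1²) ≈ 2.0 units.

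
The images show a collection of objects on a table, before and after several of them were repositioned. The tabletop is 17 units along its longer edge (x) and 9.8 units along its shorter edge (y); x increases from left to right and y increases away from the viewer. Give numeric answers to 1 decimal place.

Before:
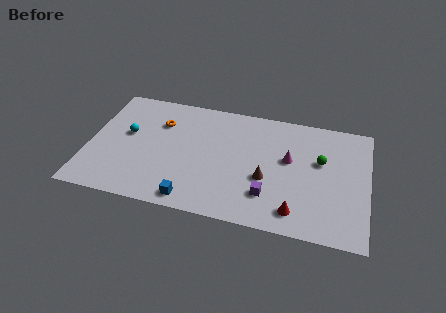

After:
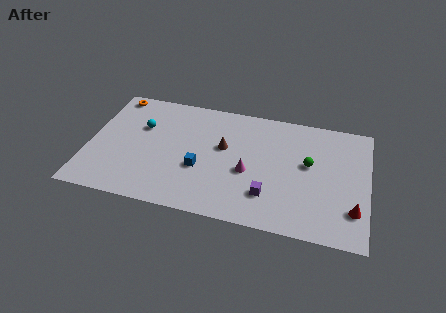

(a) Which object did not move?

the purple cube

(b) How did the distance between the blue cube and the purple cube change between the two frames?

-0.3

They were about 4.7 units apart before and 4.4 after — 0.3 units closer together.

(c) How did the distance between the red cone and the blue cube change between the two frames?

+3.2

The distance was about 6.2 in the first image and 9.4 in the second, so they moved 3.2 units further apart.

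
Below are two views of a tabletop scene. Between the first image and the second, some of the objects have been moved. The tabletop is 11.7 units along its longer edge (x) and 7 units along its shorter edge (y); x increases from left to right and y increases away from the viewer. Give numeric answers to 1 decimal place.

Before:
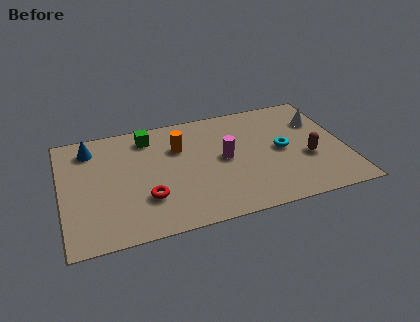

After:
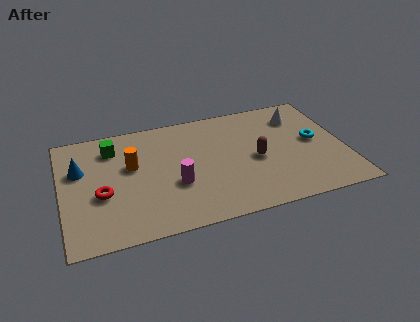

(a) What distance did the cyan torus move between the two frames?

1.4

The cyan torus moved from about (9.1, 3.5) to (10.5, 3.7), a distance of √(1.4² + 0.2²) ≈ 1.4.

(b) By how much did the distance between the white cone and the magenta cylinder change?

+1.8

The distance was about 4.3 in the first image and 6.1 in the second, so they moved 1.8 units further apart.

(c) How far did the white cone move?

0.9

The white cone was near (10.8, 4.9) before and (10.0, 5.4) after, so it travelled √(0.8² + 0.5²) ≈ 0.9 units.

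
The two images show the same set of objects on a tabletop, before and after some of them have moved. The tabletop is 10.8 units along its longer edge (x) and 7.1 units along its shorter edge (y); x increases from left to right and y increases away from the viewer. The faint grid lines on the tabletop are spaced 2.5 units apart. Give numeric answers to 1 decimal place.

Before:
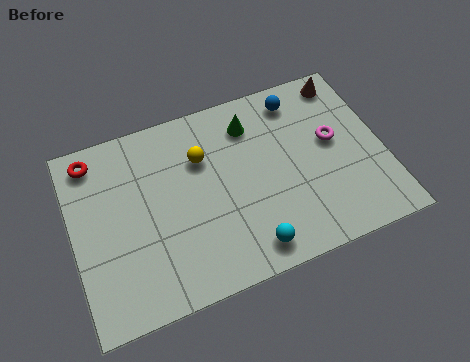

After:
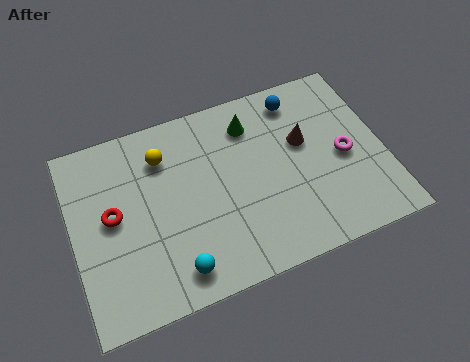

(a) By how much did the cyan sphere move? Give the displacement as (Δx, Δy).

(-2.5, 0.1)

The cyan sphere started near (5.8, 1.0) and ended near (3.3, 1.1).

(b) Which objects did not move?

the green cone and the blue sphere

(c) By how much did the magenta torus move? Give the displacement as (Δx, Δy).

(0.3, -0.7)

The magenta torus was at about (9.1, 4.0) and moved to about (9.4, 3.3).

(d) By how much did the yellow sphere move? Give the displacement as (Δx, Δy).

(-1.3, 0.5)

From the two frames, the yellow sphere sits at roughly (4.6, 4.9) before and (3.3, 5.4) after.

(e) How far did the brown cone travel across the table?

2.5

The brown cone moved from about (9.8, 6.2) to (8.1, 4.3), a distance of √(1.7² + 1.9²) ≈ 2.5.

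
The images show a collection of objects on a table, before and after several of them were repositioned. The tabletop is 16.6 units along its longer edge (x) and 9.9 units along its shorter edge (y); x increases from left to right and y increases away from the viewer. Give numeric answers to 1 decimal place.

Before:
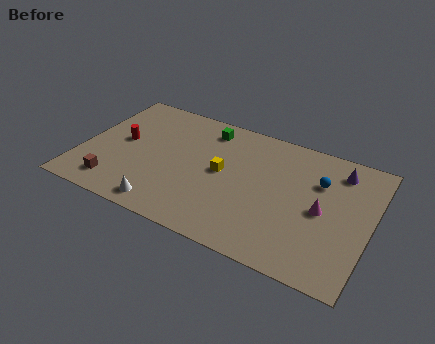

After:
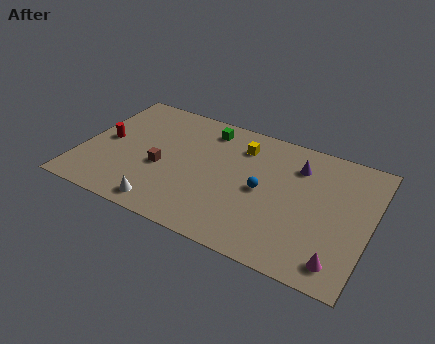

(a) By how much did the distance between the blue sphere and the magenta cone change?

+3.6

Before: roughly 2.1 units apart; after: 5.7. That's 3.6 units further apart.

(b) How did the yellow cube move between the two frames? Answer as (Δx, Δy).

(0.8, 2.5)

The yellow cube started near (8.1, 5.2) and ended near (8.9, 7.7).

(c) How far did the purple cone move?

2.4

From (14.5, 8.1) to (12.2, 7.5), the purple cone covered √(2.3² + 0.6²) ≈ 2.4 units.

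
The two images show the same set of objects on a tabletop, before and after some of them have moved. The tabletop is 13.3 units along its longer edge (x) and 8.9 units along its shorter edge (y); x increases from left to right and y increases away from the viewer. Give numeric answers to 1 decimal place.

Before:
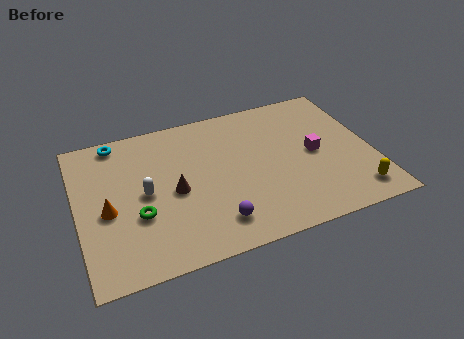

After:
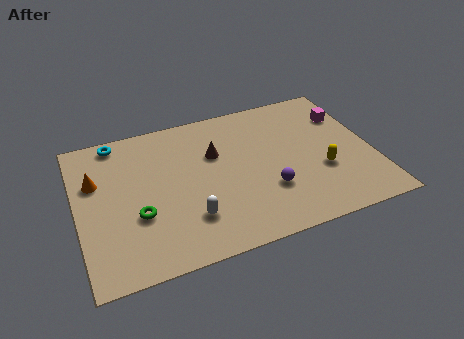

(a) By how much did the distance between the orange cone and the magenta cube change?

+2.1

They were about 9.4 units apart before and 11.5 after — 2.1 units further apart.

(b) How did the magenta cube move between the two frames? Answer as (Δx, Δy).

(1.7, 2.0)

The magenta cube was at about (10.7, 4.4) and moved to about (12.4, 6.4).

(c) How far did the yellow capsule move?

2.2

From (12.2, 1.4) to (10.9, 3.2), the yellow capsule covered √(1.3² + 1.8²) ≈ 2.2 units.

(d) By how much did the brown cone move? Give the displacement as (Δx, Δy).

(2.0, 1.7)

From the two frames, the brown cone sits at roughly (4.3, 4.1) before and (6.3, 5.8) after.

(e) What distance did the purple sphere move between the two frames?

2.7

The purple sphere moved from about (5.9, 1.7) to (8.4, 2.8), a distance of √(2.5² + 1.1²) ≈ 2.7.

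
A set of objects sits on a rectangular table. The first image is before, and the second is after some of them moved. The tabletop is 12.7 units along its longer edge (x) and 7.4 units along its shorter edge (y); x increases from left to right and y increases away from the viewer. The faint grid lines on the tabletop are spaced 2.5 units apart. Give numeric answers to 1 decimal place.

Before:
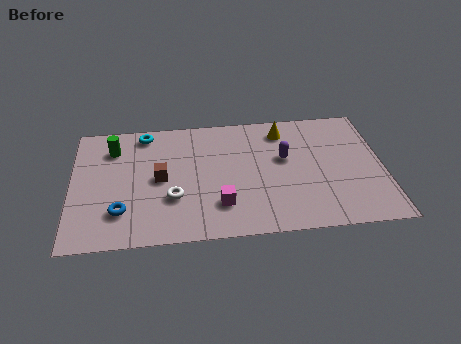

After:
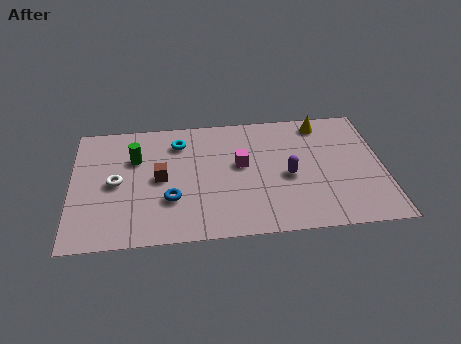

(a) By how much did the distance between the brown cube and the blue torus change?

-1.0

Before: roughly 2.4 units apart; after: 1.4. That's 1.0 units closer together.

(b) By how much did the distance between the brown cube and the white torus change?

+0.5

They were about 1.3 units apart before and 1.8 after — 0.5 units further apart.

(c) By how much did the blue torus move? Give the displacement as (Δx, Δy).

(2.0, 0.5)

The blue torus started near (2.0, 1.9) and ended near (4.0, 2.4).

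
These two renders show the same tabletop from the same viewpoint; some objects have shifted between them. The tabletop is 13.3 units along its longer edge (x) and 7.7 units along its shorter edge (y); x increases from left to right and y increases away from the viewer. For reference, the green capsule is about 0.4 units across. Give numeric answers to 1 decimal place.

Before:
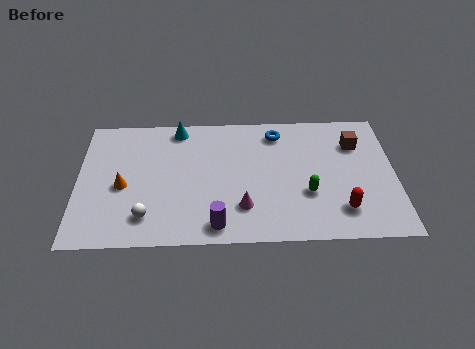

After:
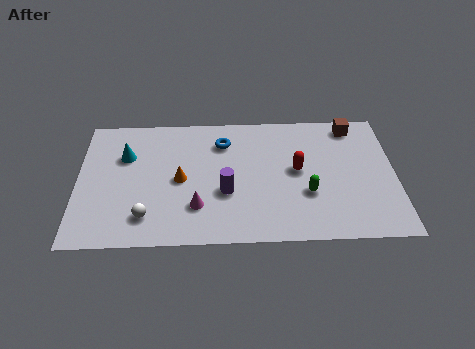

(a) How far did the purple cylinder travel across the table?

1.9

The purple cylinder was near (5.8, 1.0) before and (6.2, 2.9) after, so it travelled √(0.4² + 1.9²) ≈ 1.9 units.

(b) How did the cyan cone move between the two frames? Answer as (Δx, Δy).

(-2.2, -1.6)

The cyan cone started near (4.2, 6.8) and ended near (2.0, 5.2).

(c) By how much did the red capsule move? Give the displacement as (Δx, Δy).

(-1.8, 2.4)

The red capsule started near (11.0, 1.7) and ended near (9.2, 4.1).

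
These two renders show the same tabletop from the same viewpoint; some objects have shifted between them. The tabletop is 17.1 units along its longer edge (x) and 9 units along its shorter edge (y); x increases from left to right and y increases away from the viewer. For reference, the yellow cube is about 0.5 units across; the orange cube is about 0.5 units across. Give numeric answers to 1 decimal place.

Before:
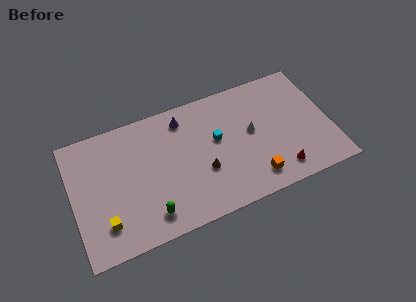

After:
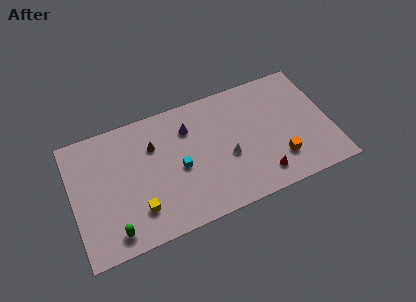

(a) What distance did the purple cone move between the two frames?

0.9

The purple cone moved from about (7.6, 7.5) to (7.9, 6.7), a distance of √(0.3² + 0.8²) ≈ 0.9.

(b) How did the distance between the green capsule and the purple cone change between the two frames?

+1.2

They were about 6.5 units apart before and 7.7 after — 1.2 units further apart.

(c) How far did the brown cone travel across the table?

4.2

The brown cone was near (8.5, 3.3) before and (5.5, 6.3) after, so it travelled √(3.0² + 3.0²) ≈ 4.2 units.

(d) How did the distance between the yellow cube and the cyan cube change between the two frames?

-4.8

They were about 8.3 units apart before and 3.5 after — 4.8 units closer together.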